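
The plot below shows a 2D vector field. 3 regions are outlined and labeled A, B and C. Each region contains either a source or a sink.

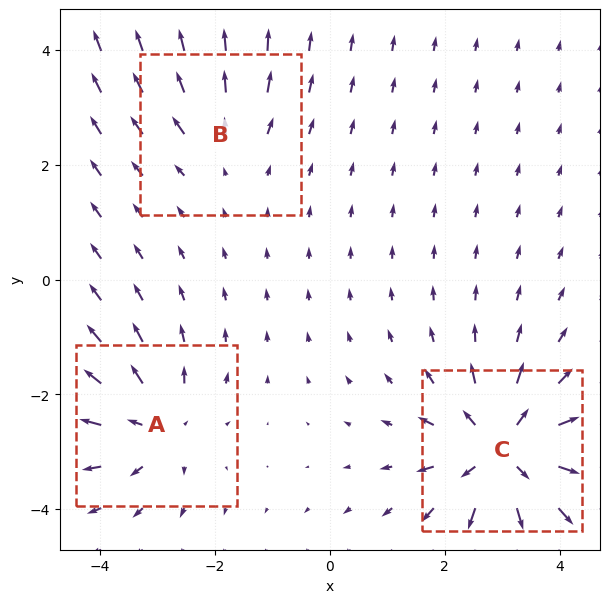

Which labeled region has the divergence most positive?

C

Divergence at each region's feature centre — A: about +4, B: about +2, C: about +6. Region C is most positive.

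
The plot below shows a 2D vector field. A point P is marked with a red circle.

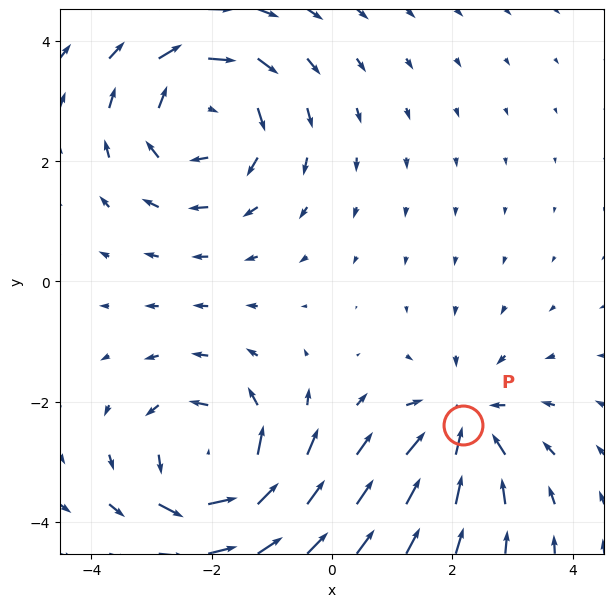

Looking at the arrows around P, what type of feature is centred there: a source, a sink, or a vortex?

sink

At P (2.2, -2.4) the arrows converge inward. Divergence about -4, curl ≈0 — negative divergence with near-zero curl is a sink.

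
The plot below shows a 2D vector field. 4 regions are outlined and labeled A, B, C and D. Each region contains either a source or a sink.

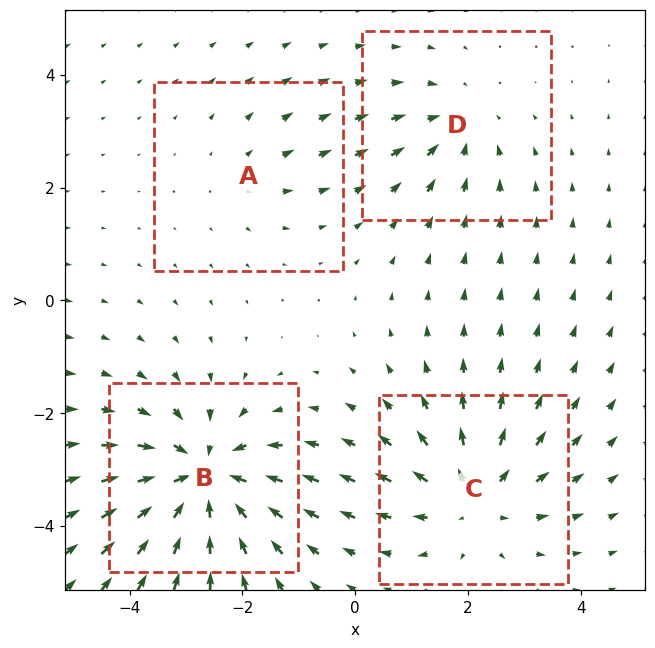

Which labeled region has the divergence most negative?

B

Divergence at each region's feature centre — A: about +2, B: about -7, C: about +5, D: about -3. Region B is most negative.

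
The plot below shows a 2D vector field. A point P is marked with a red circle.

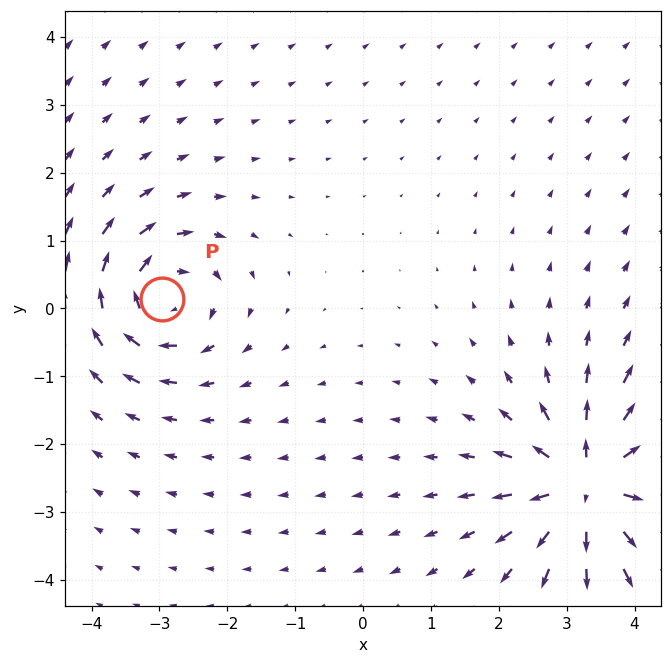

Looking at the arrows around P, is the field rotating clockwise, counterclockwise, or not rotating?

Near P at (-3.0, 0.1) the arrows circulate clockwise. The curl (z-component) there is about -4; negative curl means clockwise rotation.

clockwise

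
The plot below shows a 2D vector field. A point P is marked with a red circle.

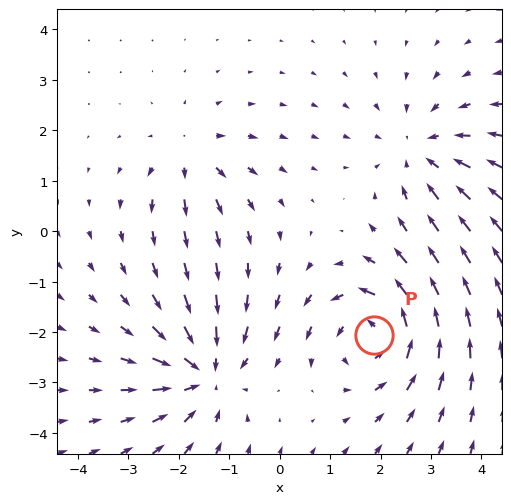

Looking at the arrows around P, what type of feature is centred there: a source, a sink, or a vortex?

At P (1.9, -2.1) the arrows circulate counterclockwise. Divergence ≈0, curl about +6 — near-zero divergence with nonzero curl is a vortex.

vortex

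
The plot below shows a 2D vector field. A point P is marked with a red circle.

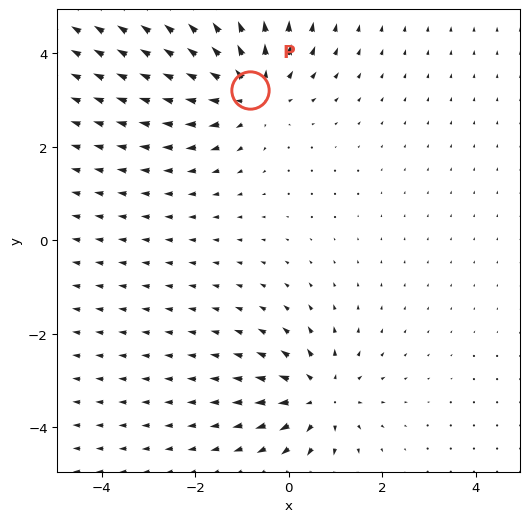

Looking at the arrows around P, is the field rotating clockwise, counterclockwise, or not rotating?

Near P at (-0.8, 3.2) the arrows show no circulation. The curl there is ≈0.

not rotating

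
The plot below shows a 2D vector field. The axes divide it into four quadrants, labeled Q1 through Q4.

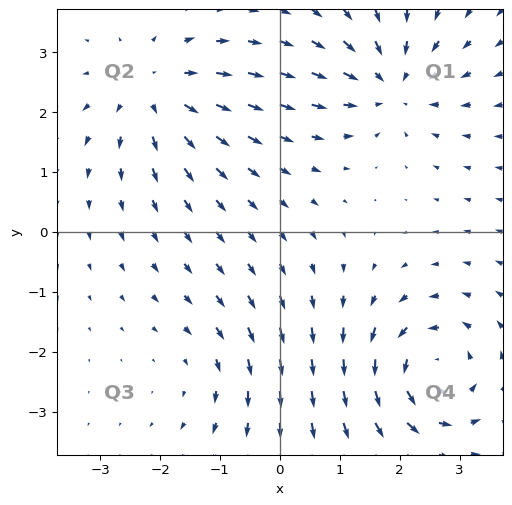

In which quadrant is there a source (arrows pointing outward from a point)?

The source sits at approximately (-2.1, 2.4), which lies in quadrant Q2. The divergence there is about +4, positive as expected for a source.

Q2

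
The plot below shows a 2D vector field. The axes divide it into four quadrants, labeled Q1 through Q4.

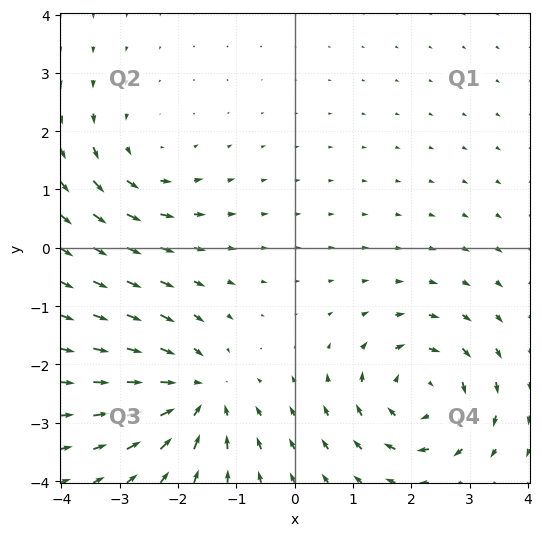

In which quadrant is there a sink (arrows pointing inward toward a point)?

Q3

The sink sits at approximately (-1.7, -2.5), which lies in quadrant Q3. The divergence there is about -4, negative as expected for a sink.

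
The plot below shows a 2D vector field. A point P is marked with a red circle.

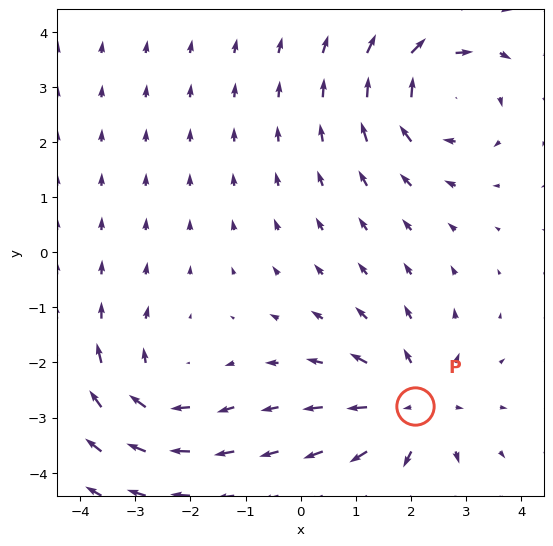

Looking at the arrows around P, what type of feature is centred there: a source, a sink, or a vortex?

source

At P (2.1, -2.8) the arrows spread outward. Divergence about +4, curl ≈0 — positive divergence with near-zero curl is a source.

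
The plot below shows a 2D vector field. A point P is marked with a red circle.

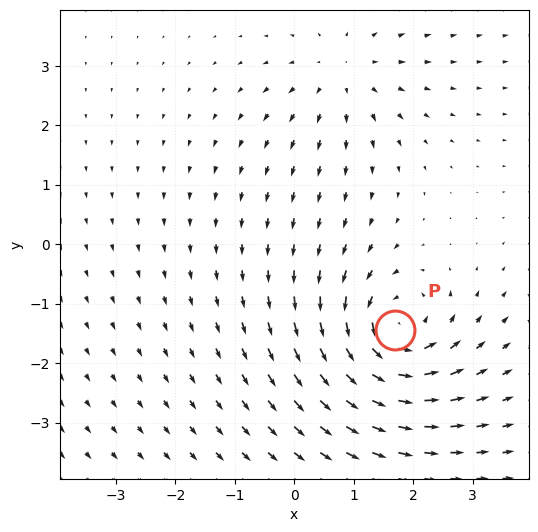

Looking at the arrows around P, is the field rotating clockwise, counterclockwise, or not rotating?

counterclockwise

Near P at (1.7, -1.4) the arrows circulate counterclockwise. The curl (z-component) there is about +6; positive curl means counterclockwise rotation.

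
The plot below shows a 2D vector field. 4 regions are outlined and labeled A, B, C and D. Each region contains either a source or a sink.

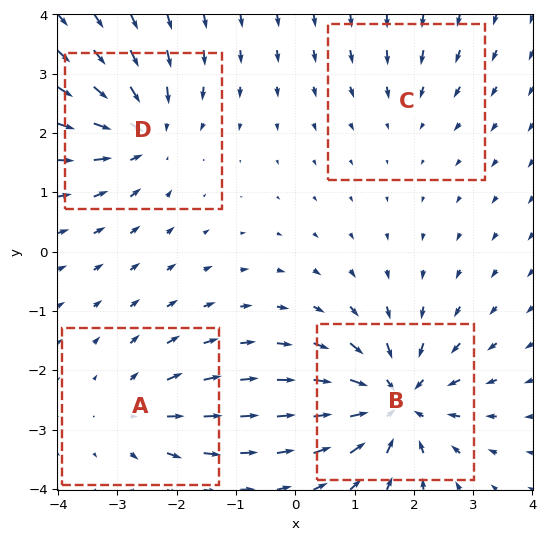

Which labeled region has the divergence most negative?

B

Divergence at each region's feature centre — A: about +4, B: about -7, C: about -2, D: about -5. Region B is most negative.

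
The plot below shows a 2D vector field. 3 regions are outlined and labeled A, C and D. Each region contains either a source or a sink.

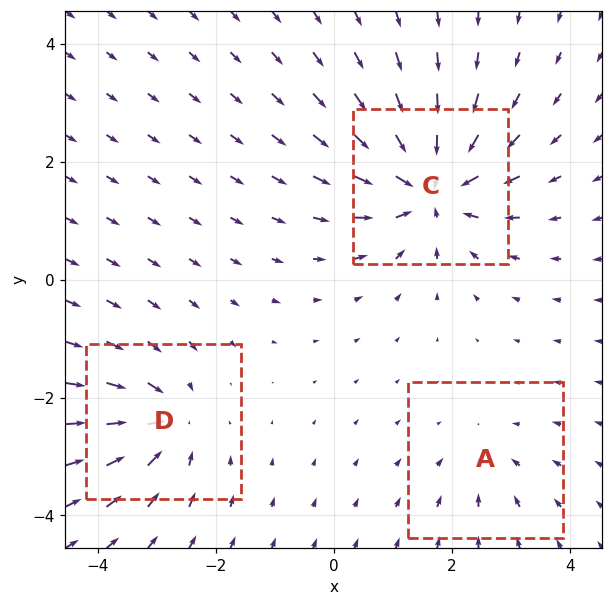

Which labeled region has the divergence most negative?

C

Divergence at each region's feature centre — A: about -2, C: about -6, D: about -4. Region C is most negative.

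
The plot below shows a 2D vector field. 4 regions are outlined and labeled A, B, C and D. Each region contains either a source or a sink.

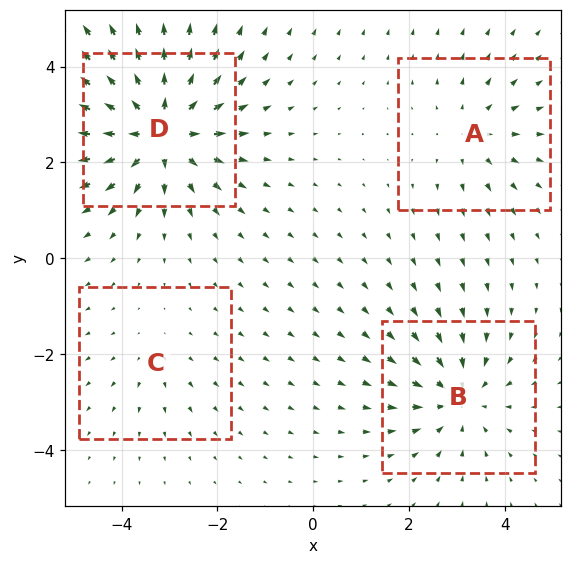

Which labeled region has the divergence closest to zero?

C

Divergence at each region's feature centre — A: about +3, B: about -5, C: about +2, D: about +7. Region C is closest to zero.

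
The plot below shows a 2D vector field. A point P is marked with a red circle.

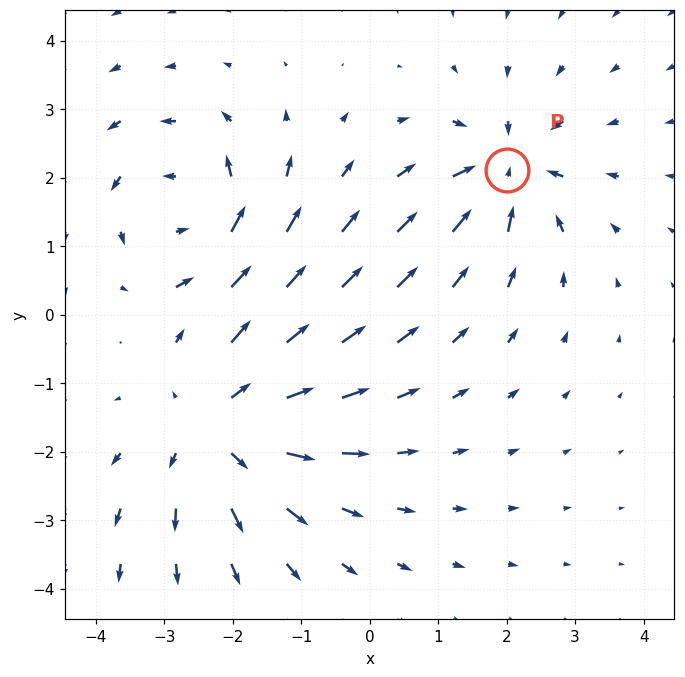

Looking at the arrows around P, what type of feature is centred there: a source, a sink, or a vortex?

At P (2.0, 2.1) the arrows converge inward. Divergence about -5, curl ≈0 — negative divergence with near-zero curl is a sink.

sink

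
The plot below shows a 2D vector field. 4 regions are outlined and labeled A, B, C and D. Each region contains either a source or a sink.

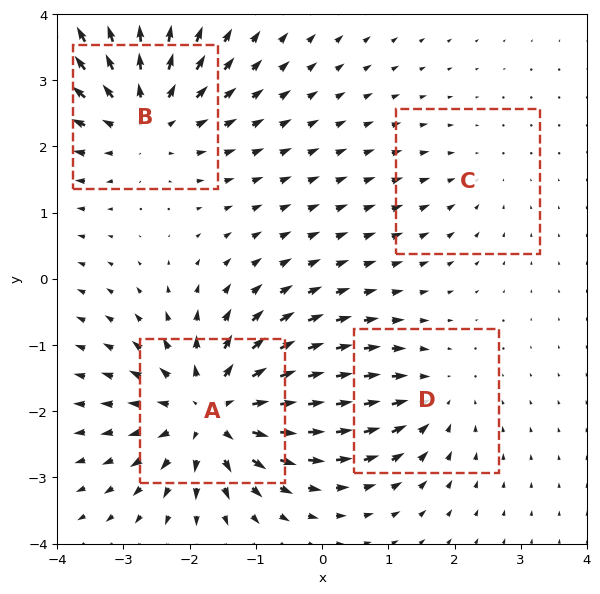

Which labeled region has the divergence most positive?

Divergence at each region's feature centre — A: about +8, B: about +6, C: about -2, D: about -4. Region A is most positive.

A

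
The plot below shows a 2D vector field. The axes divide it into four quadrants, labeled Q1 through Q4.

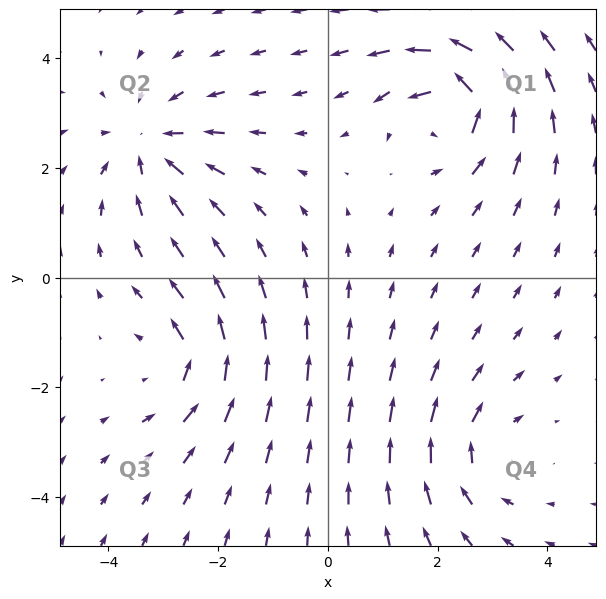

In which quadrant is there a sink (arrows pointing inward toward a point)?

The sink sits at approximately (-3.3, 2.4), which lies in quadrant Q2. The divergence there is about -4, negative as expected for a sink.

Q2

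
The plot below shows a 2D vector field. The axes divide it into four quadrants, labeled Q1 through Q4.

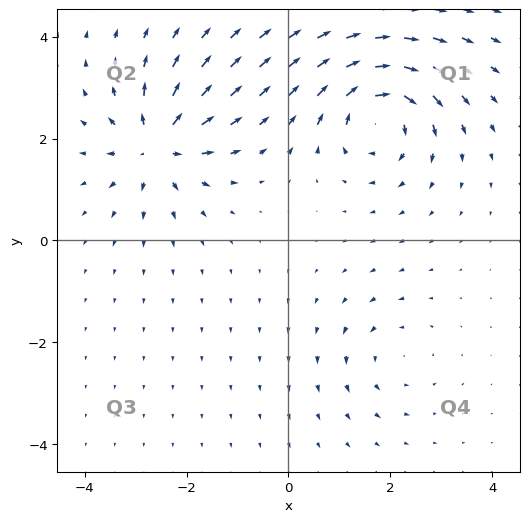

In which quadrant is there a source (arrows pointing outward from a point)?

Q2

The source sits at approximately (-2.6, 1.9), which lies in quadrant Q2. The divergence there is about +6, positive as expected for a source.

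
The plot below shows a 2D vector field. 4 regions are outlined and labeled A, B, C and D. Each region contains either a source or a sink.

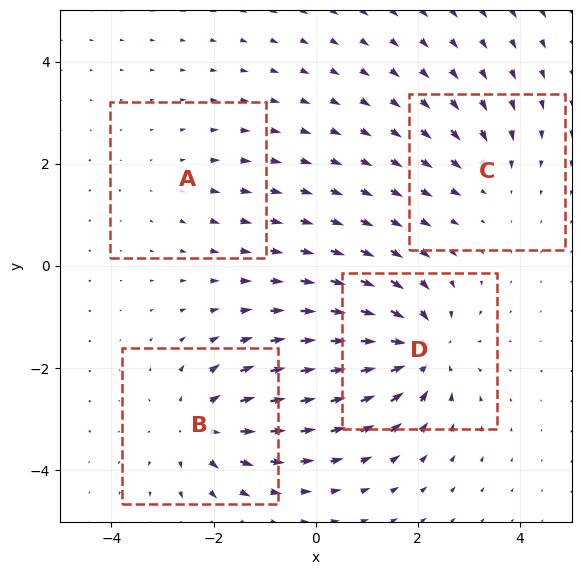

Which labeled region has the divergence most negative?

D

Divergence at each region's feature centre — A: about +2, B: about +5, C: about -3, D: about -7. Region D is most negative.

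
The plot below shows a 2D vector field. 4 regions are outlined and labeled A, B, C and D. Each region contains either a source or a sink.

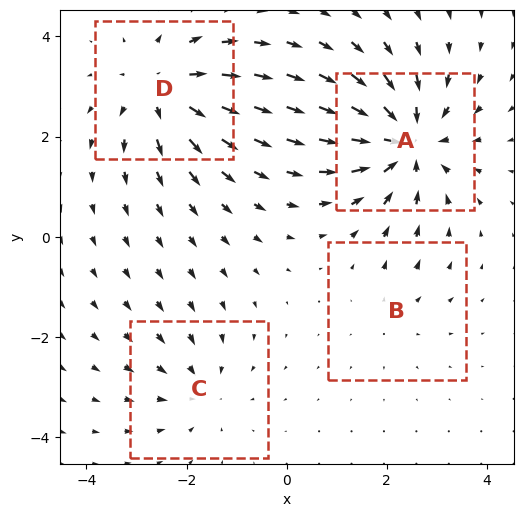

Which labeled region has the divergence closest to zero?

B

Divergence at each region's feature centre — A: about -7, B: about +2, C: about -3, D: about +5. Region B is closest to zero.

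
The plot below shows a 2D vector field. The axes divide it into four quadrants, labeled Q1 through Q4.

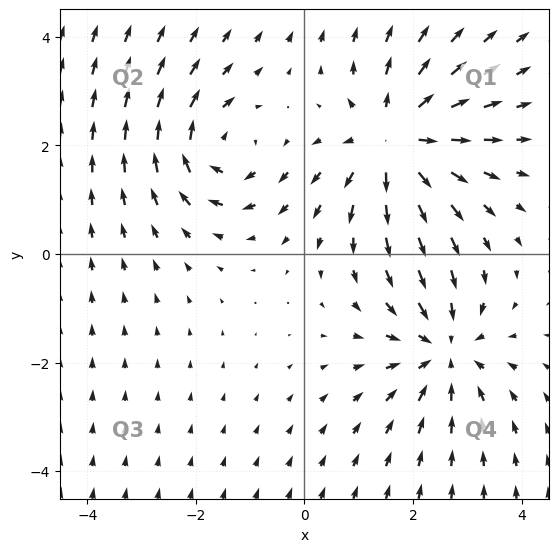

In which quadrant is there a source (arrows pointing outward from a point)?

Q1

The source sits at approximately (1.7, 2.1), which lies in quadrant Q1. The divergence there is about +4, positive as expected for a source.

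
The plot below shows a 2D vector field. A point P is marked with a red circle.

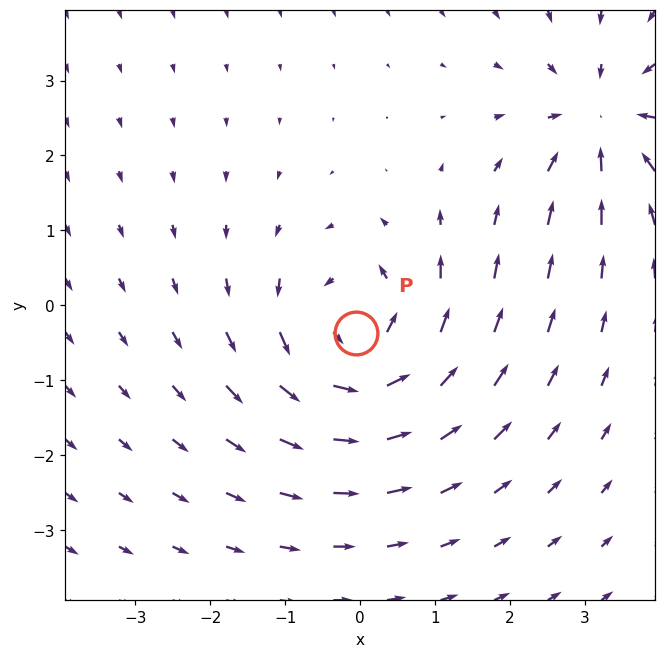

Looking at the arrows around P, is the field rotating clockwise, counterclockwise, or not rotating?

counterclockwise

Near P at (-0.0, -0.4) the arrows circulate counterclockwise. The curl (z-component) there is about +4; positive curl means counterclockwise rotation.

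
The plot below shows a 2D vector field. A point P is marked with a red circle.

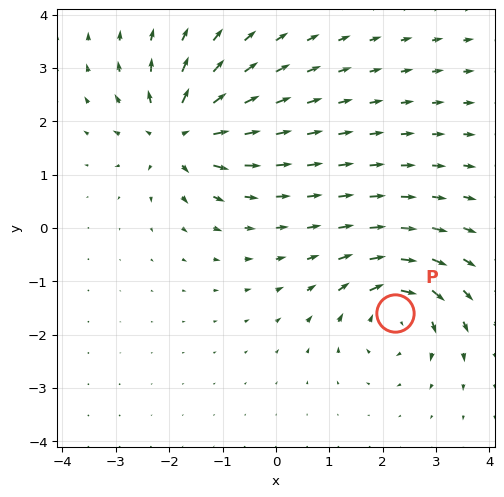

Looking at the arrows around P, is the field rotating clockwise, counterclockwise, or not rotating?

clockwise

Near P at (2.2, -1.6) the arrows circulate clockwise. The curl (z-component) there is about -4; negative curl means clockwise rotation.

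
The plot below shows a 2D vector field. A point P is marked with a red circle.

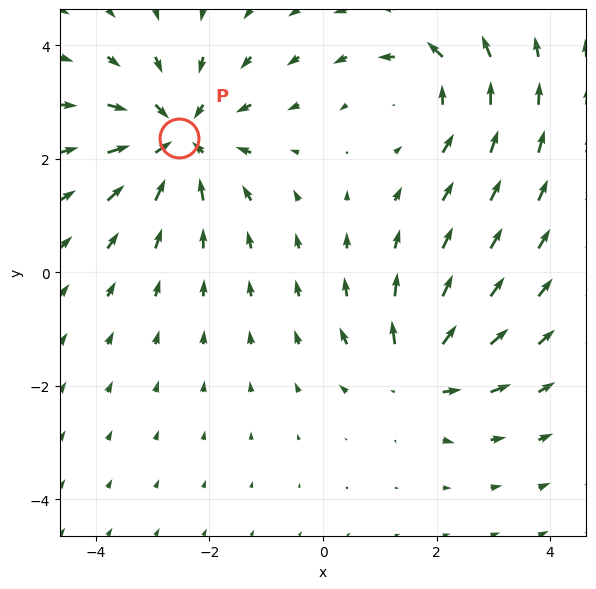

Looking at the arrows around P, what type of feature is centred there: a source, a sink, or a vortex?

sink

At P (-2.5, 2.4) the arrows converge inward. Divergence about -4, curl ≈0 — negative divergence with near-zero curl is a sink.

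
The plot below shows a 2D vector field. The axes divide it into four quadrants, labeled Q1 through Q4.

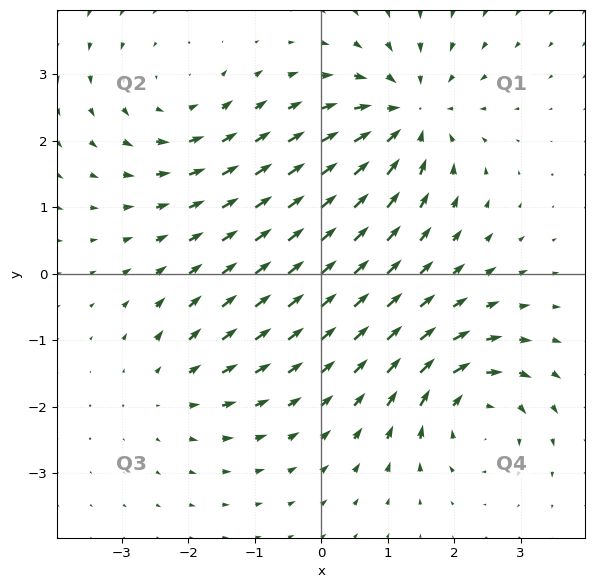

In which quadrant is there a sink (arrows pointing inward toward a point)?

The sink sits at approximately (1.3, 2.4), which lies in quadrant Q1. The divergence there is about -6, negative as expected for a sink.

Q1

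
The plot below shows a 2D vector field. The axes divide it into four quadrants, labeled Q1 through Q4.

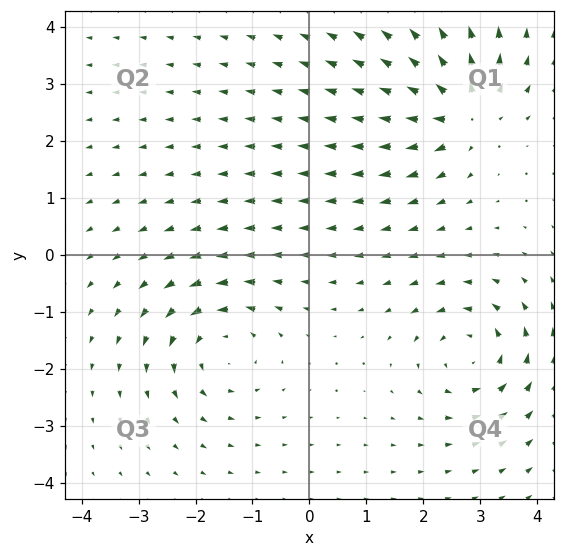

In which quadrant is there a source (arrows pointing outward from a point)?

The source sits at approximately (2.7, 2.5), which lies in quadrant Q1. The divergence there is about +7, positive as expected for a source.

Q1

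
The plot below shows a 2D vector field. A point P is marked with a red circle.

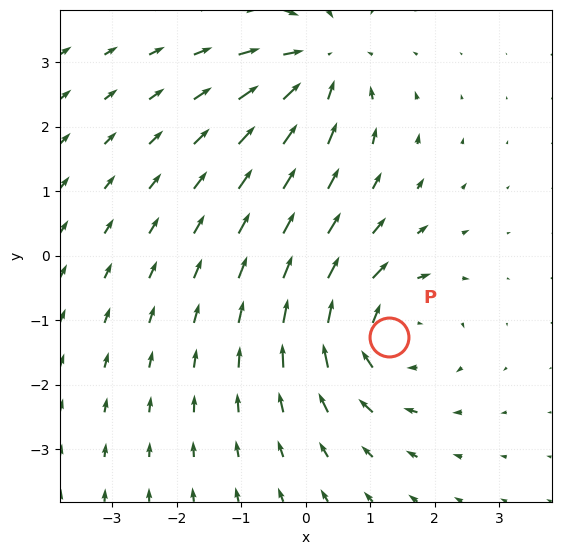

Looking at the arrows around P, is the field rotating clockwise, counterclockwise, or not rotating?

clockwise

Near P at (1.3, -1.3) the arrows circulate clockwise. The curl (z-component) there is about -5; negative curl means clockwise rotation.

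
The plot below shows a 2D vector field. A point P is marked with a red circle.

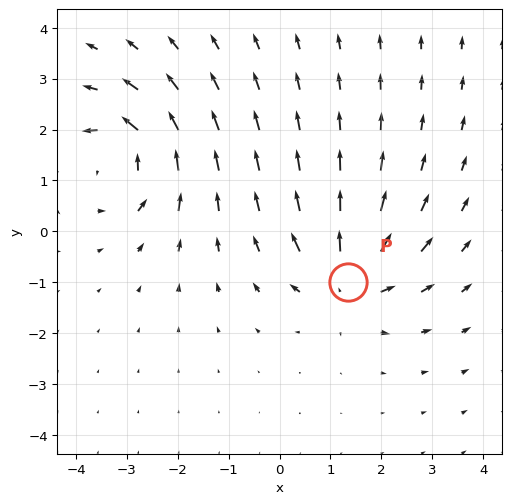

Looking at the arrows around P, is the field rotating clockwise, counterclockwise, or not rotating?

Near P at (1.3, -1.0) the arrows show no circulation. The curl there is ≈0.

not rotating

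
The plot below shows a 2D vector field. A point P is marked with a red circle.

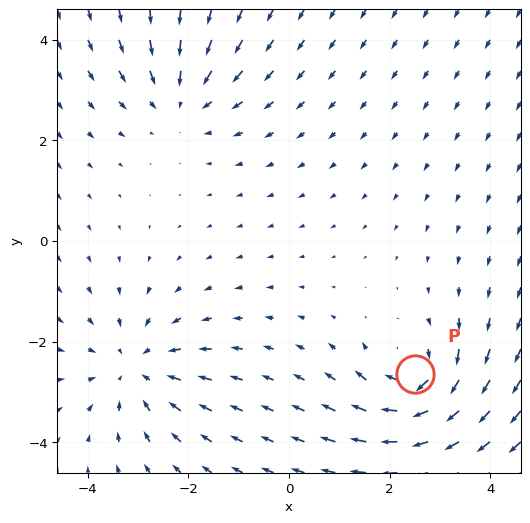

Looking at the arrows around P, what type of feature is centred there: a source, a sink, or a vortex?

At P (2.5, -2.6) the arrows circulate clockwise. Divergence ≈0, curl about -5 — near-zero divergence with nonzero curl is a vortex.

vortex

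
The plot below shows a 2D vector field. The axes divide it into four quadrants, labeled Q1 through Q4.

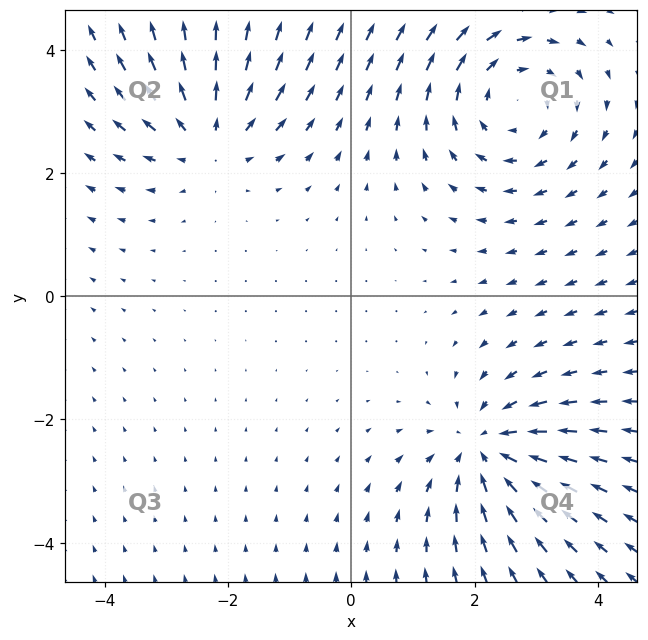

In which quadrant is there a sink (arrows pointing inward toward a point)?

The sink sits at approximately (2.2, -2.5), which lies in quadrant Q4. The divergence there is about -5, negative as expected for a sink.

Q4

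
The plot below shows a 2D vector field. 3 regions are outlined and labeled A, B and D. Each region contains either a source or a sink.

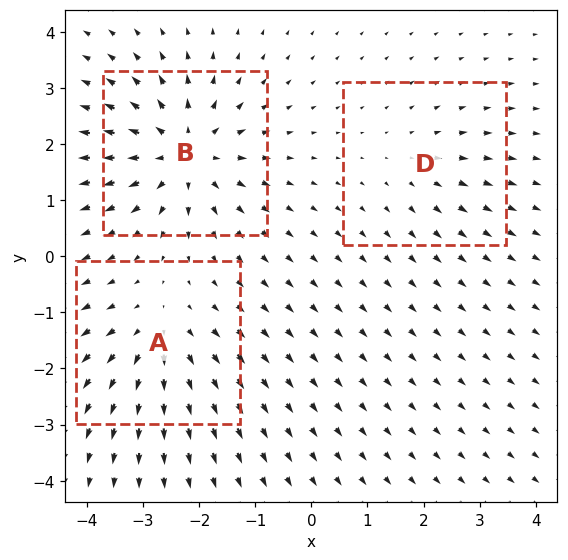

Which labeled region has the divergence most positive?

B

Divergence at each region's feature centre — A: about +3, B: about +5, D: about +2. Region B is most positive.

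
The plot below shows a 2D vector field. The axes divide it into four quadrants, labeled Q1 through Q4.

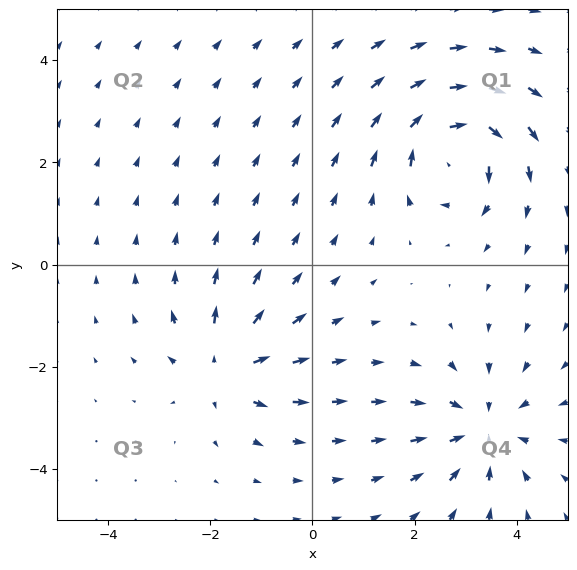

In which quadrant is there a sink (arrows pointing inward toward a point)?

The sink sits at approximately (3.3, -3.2), which lies in quadrant Q4. The divergence there is about -4, negative as expected for a sink.

Q4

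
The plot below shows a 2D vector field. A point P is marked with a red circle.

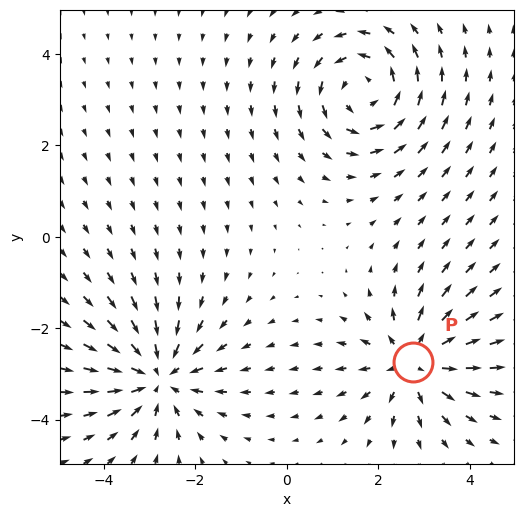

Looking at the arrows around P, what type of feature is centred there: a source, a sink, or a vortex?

source

At P (2.8, -2.7) the arrows spread outward. Divergence about +4, curl ≈0 — positive divergence with near-zero curl is a source.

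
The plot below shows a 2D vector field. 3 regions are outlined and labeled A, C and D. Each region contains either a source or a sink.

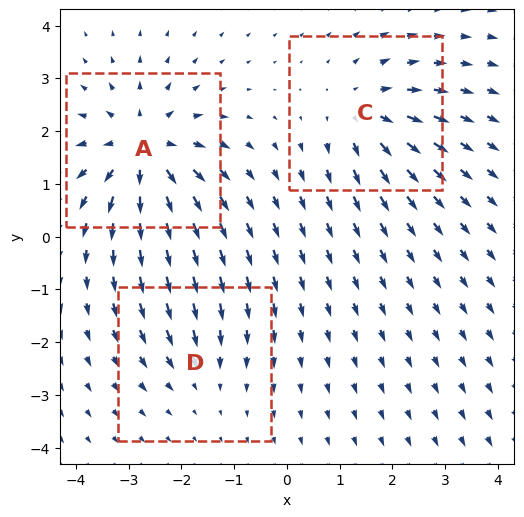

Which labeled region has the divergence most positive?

Divergence at each region's feature centre — A: about +5, C: about +4, D: about -2. Region A is most positive.

A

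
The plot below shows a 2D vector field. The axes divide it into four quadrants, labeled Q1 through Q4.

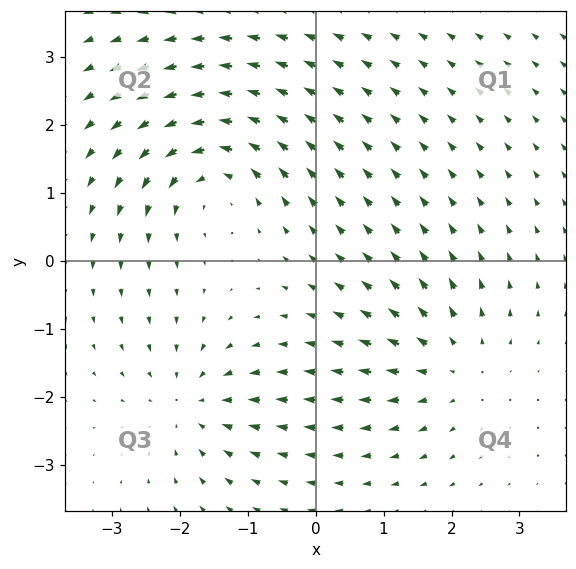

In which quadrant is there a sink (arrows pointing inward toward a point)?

Q3

The sink sits at approximately (-1.8, -2.1), which lies in quadrant Q3. The divergence there is about -4, negative as expected for a sink.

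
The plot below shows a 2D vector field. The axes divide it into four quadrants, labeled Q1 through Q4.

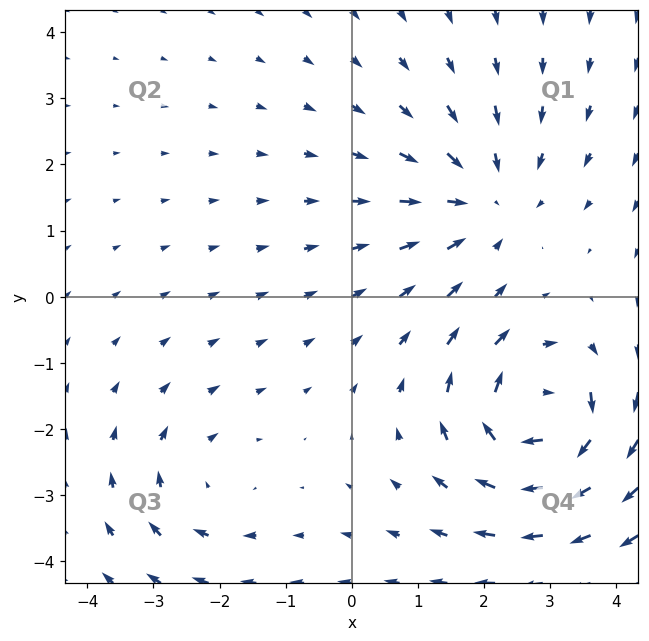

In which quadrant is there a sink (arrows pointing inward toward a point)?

The sink sits at approximately (2.0, 1.5), which lies in quadrant Q1. The divergence there is about -3, negative as expected for a sink.

Q1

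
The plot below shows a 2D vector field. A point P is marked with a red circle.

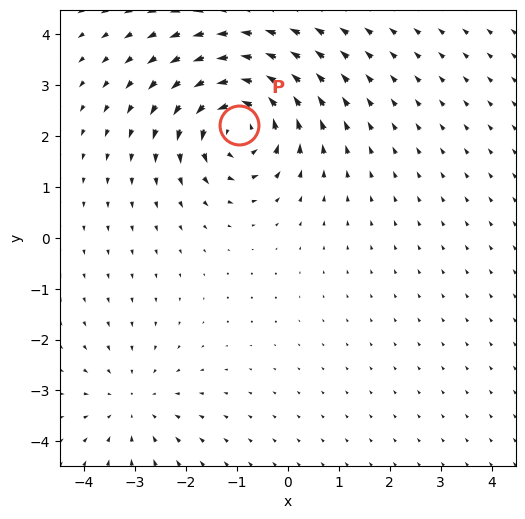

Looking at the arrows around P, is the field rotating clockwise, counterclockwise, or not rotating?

Near P at (-1.0, 2.2) the arrows circulate counterclockwise. The curl (z-component) there is about +5; positive curl means counterclockwise rotation.

counterclockwise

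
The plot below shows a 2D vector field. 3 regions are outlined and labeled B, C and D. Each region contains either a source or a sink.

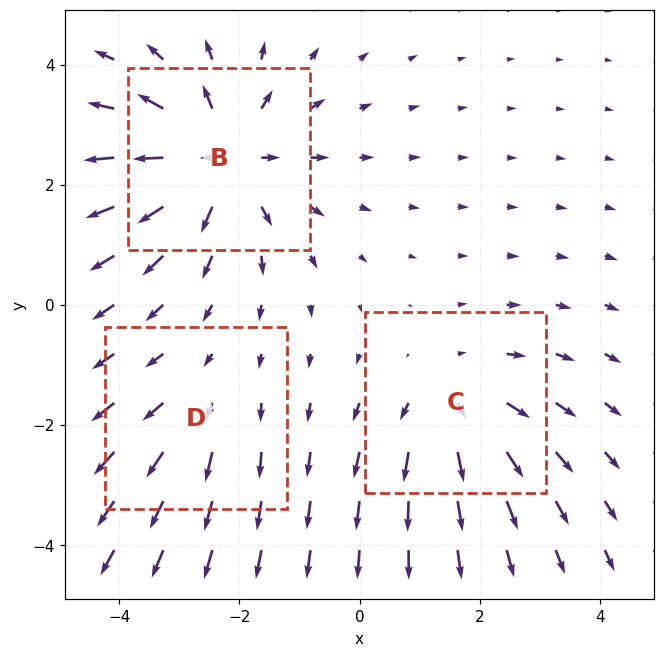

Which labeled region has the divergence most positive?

Divergence at each region's feature centre — B: about +5, C: about +3, D: about +2. Region B is most positive.

B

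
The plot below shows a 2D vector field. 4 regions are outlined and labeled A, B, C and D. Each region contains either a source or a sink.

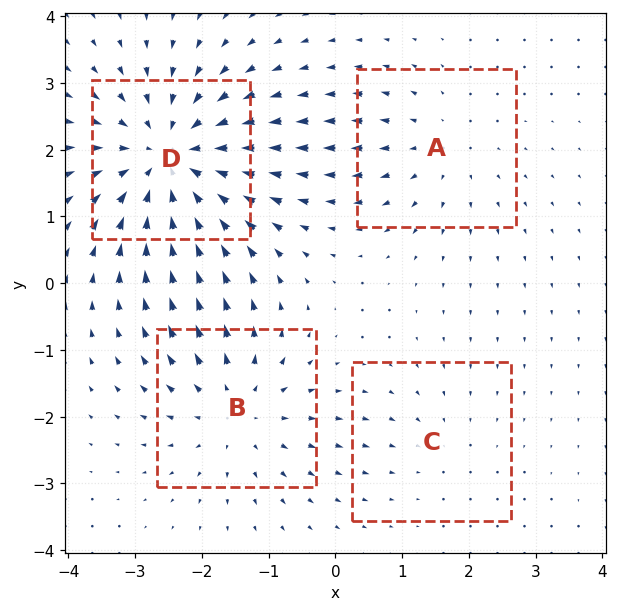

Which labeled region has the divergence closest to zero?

C

Divergence at each region's feature centre — A: about +3, B: about +4, C: about -2, D: about -6. Region C is closest to zero.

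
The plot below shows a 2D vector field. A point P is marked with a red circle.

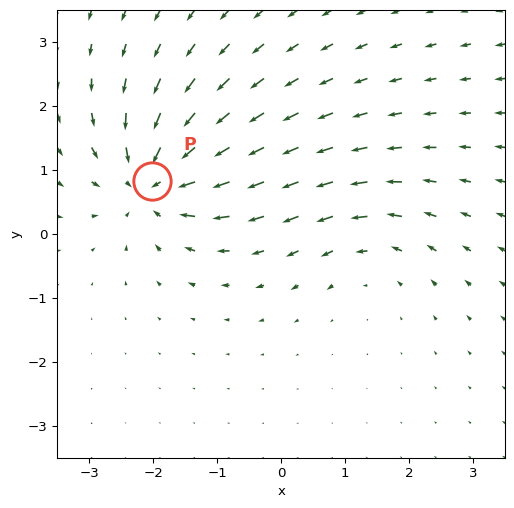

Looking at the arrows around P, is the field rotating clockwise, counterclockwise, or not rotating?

not rotating

Near P at (-2.0, 0.8) the arrows show no circulation. The curl there is ≈0.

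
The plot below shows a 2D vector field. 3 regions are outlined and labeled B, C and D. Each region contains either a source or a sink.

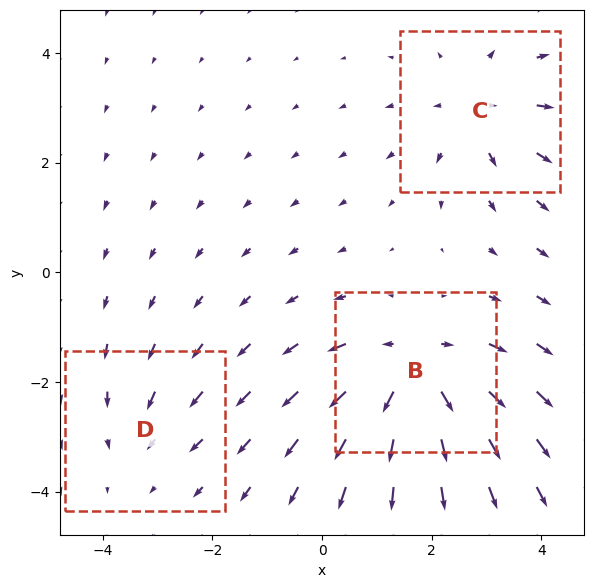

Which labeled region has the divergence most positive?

B

Divergence at each region's feature centre — B: about +5, C: about +3, D: about -2. Region B is most positive.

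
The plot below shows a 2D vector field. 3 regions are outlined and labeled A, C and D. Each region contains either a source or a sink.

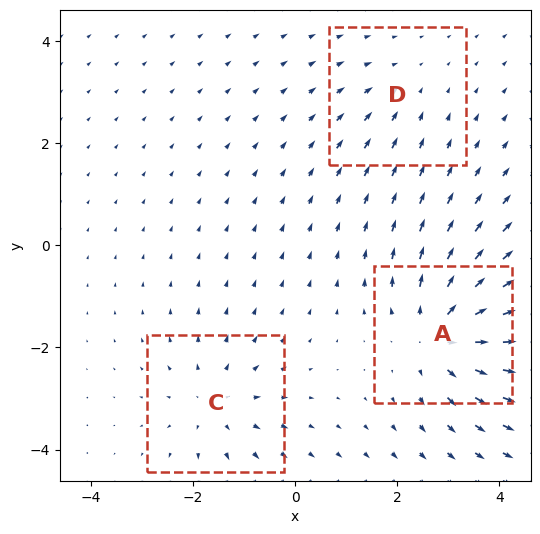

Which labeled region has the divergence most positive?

A

Divergence at each region's feature centre — A: about +5, C: about +3, D: about -2. Region A is most positive.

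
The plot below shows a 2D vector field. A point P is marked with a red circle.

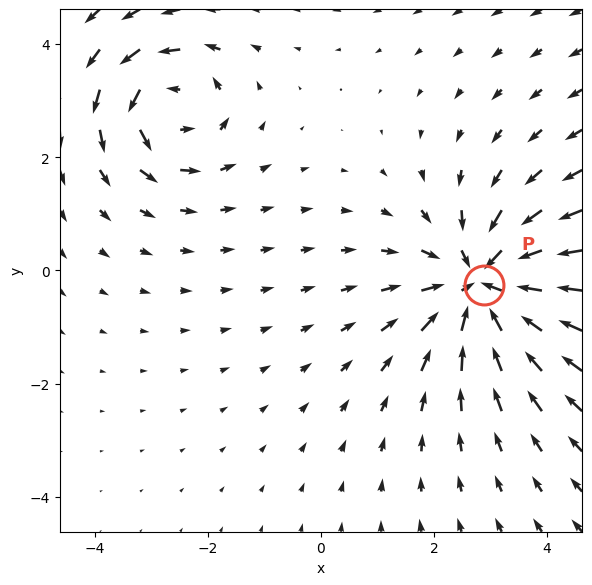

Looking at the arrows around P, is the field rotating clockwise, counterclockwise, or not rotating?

Near P at (2.9, -0.3) the arrows show no circulation. The curl there is ≈0.

not rotating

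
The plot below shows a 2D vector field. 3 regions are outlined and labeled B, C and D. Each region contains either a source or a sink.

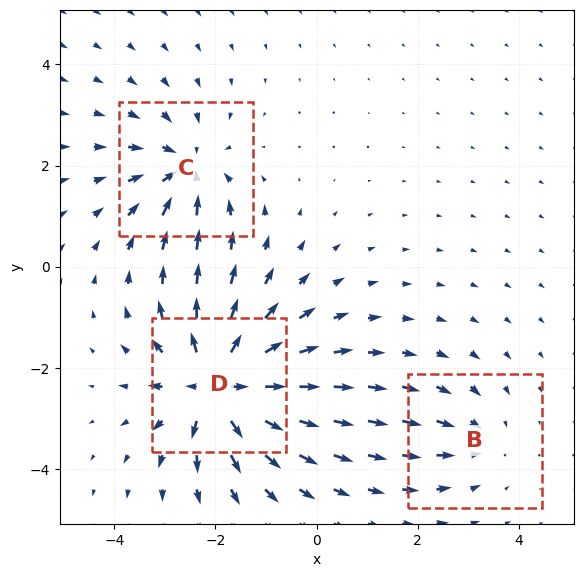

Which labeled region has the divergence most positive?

D

Divergence at each region's feature centre — B: about -2, C: about -4, D: about +6. Region D is most positive.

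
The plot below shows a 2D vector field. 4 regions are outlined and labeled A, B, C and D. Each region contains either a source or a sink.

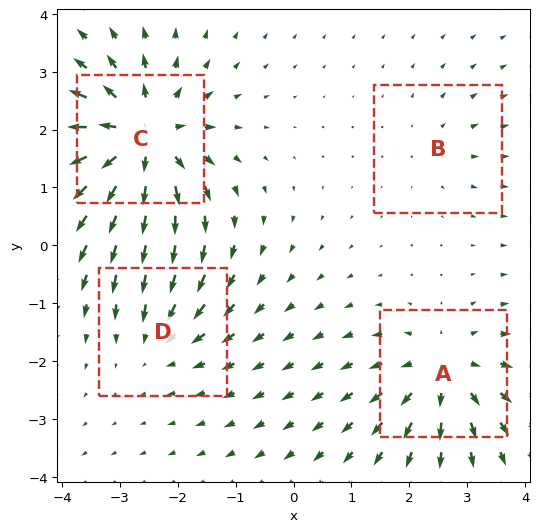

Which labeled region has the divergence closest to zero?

B

Divergence at each region's feature centre — A: about +5, B: about +2, C: about +8, D: about -4. Region B is closest to zero.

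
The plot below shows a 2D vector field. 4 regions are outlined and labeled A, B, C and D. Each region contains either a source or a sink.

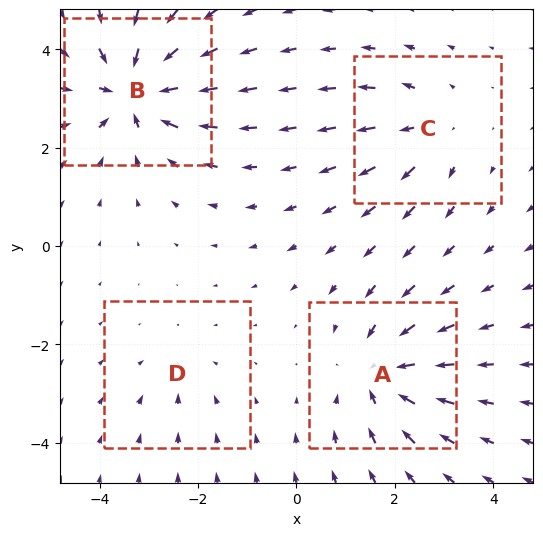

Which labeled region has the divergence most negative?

B

Divergence at each region's feature centre — A: about -5, B: about -6, C: about +3, D: about -2. Region B is most negative.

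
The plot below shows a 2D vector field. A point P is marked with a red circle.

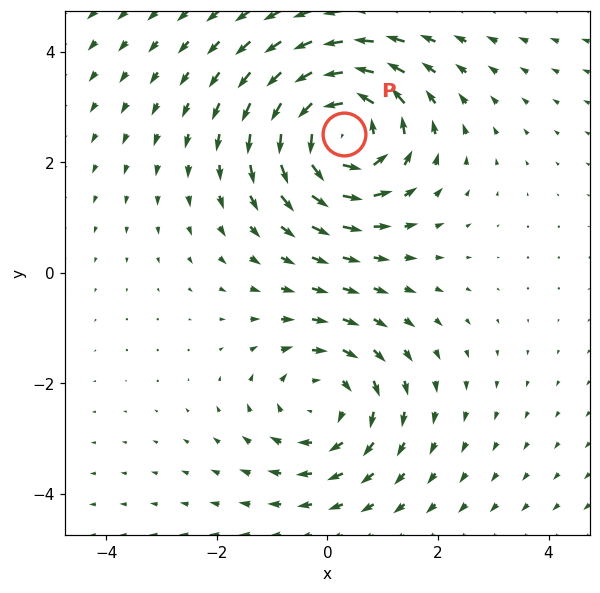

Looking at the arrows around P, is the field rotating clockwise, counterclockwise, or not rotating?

counterclockwise

Near P at (0.3, 2.5) the arrows circulate counterclockwise. The curl (z-component) there is about +5; positive curl means counterclockwise rotation.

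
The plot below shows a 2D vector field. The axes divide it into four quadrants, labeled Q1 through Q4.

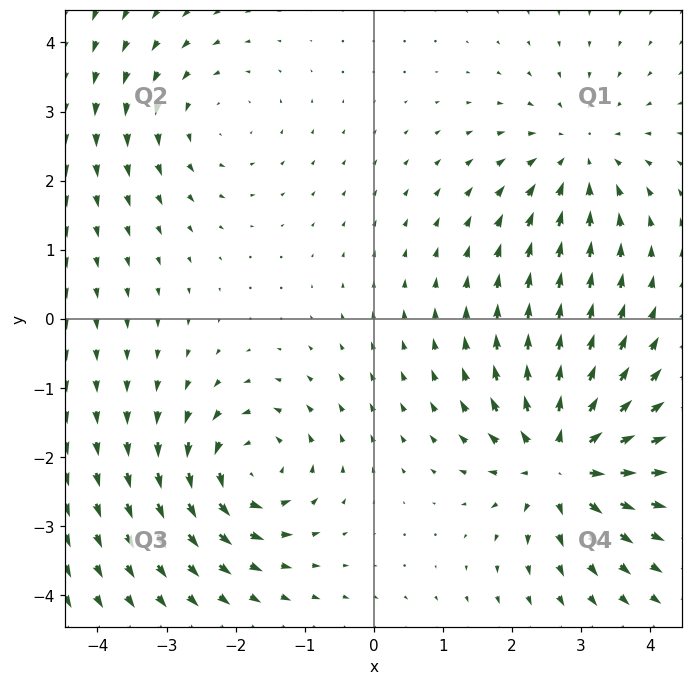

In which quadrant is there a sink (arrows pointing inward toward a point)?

Q1

The sink sits at approximately (3.0, 2.4), which lies in quadrant Q1. The divergence there is about -3, negative as expected for a sink.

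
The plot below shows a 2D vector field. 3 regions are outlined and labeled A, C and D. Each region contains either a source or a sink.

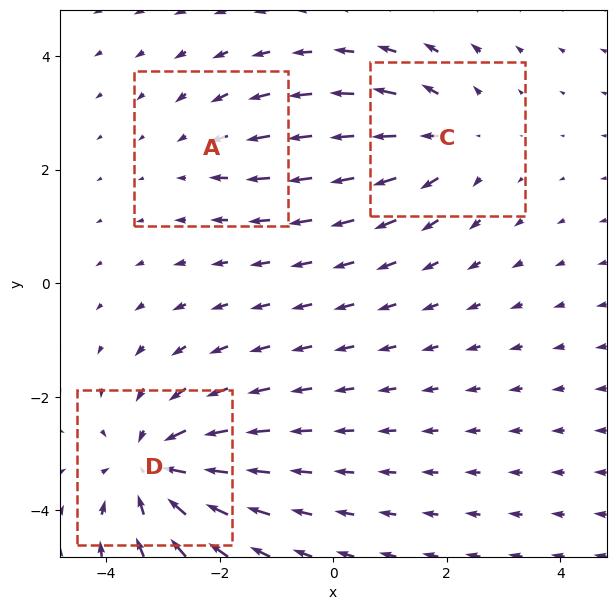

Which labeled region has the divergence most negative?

Divergence at each region's feature centre — A: about -2, C: about +3, D: about -4. Region D is most negative.

D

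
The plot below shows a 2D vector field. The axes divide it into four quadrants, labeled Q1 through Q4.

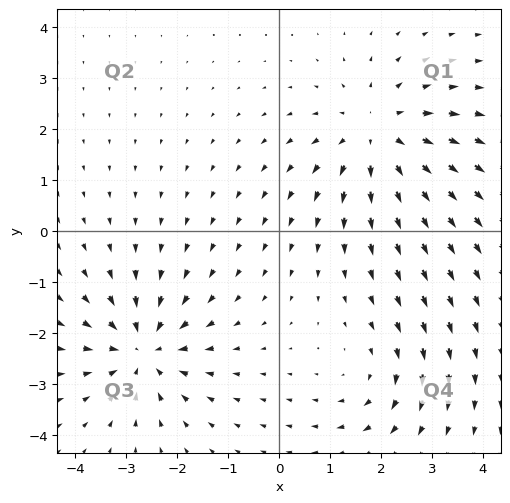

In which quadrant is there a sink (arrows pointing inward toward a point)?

The sink sits at approximately (-2.7, -2.3), which lies in quadrant Q3. The divergence there is about -4, negative as expected for a sink.

Q3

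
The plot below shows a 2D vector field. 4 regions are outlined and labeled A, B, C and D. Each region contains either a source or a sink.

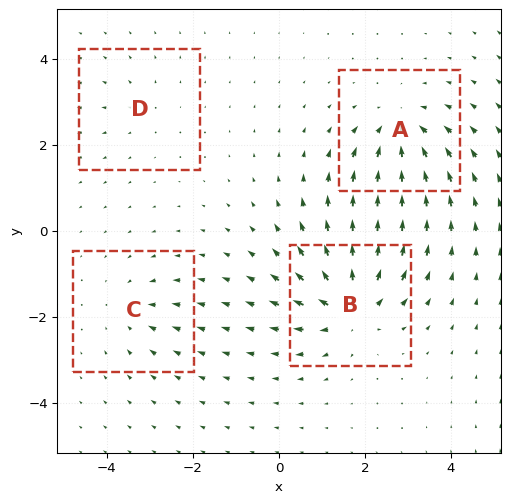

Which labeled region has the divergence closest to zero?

D

Divergence at each region's feature centre — A: about -6, B: about +7, C: about -3, D: about +2. Region D is closest to zero.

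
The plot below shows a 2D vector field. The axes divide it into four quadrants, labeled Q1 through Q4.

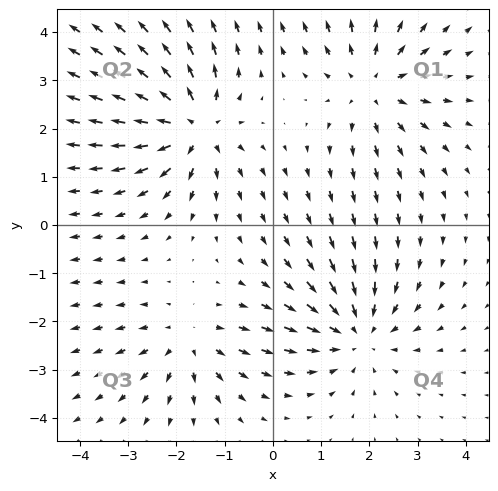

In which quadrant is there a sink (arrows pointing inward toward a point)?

The sink sits at approximately (1.8, -2.2), which lies in quadrant Q4. The divergence there is about -4, negative as expected for a sink.

Q4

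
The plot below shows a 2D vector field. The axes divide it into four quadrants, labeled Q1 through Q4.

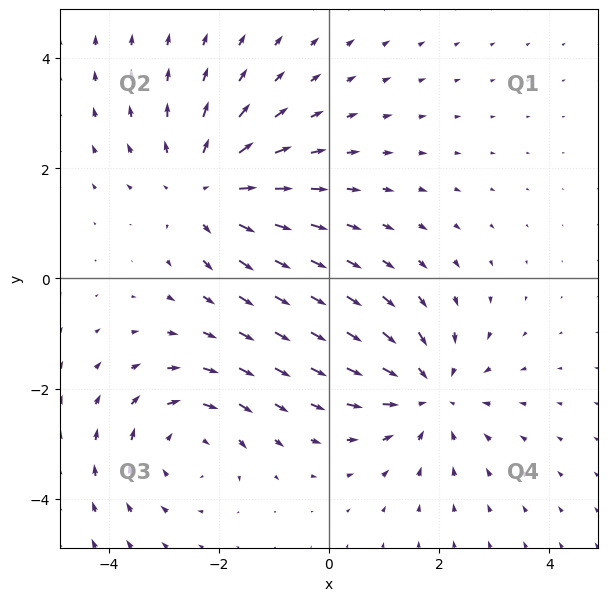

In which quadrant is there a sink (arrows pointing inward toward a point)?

Q4

The sink sits at approximately (1.8, -2.1), which lies in quadrant Q4. The divergence there is about -3, negative as expected for a sink.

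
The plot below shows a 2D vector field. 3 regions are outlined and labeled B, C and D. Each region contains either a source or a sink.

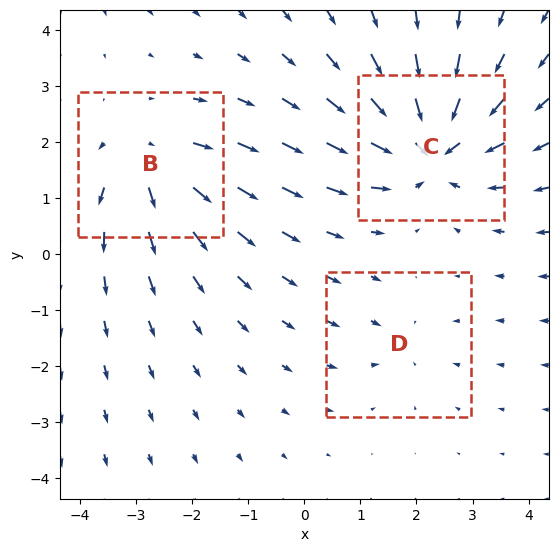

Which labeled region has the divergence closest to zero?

Divergence at each region's feature centre — B: about +3, C: about -5, D: about -2. Region D is closest to zero.

D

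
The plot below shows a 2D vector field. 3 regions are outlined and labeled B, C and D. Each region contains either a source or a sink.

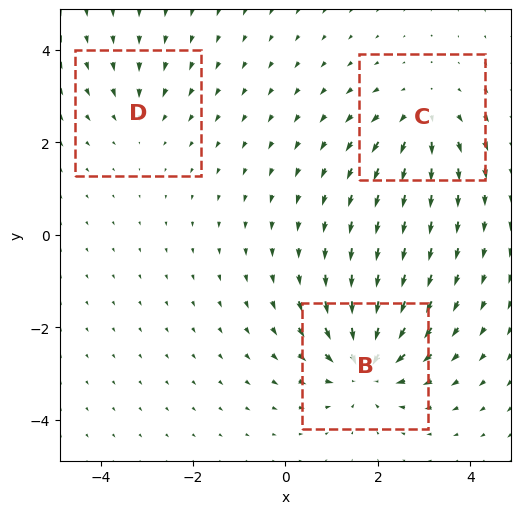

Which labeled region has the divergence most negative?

B

Divergence at each region's feature centre — B: about -5, C: about +3, D: about -2. Region B is most negative.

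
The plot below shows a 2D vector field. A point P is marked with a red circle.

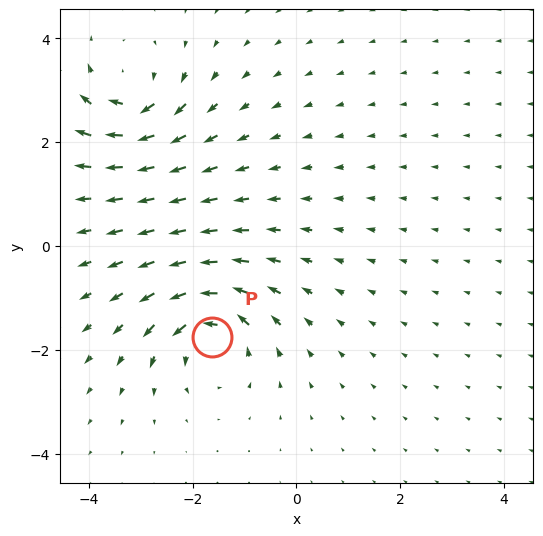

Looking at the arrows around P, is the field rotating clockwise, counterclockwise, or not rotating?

Near P at (-1.6, -1.8) the arrows circulate counterclockwise. The curl (z-component) there is about +4; positive curl means counterclockwise rotation.

counterclockwise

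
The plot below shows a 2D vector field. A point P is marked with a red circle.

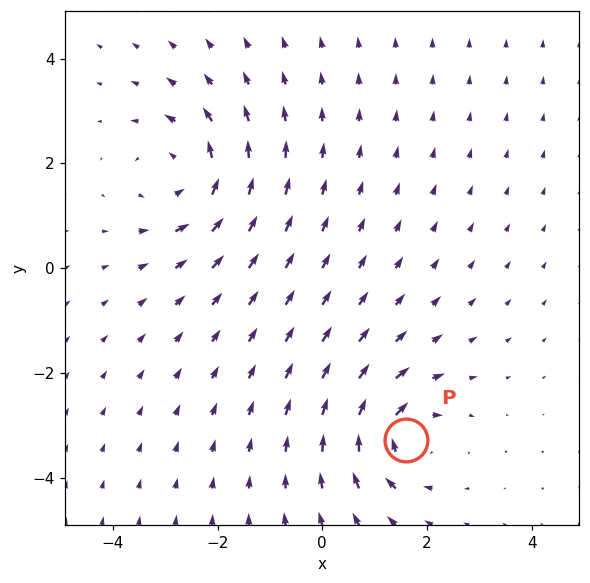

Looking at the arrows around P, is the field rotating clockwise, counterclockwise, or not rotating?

Near P at (1.6, -3.3) the arrows circulate clockwise. The curl (z-component) there is about -6; negative curl means clockwise rotation.

clockwise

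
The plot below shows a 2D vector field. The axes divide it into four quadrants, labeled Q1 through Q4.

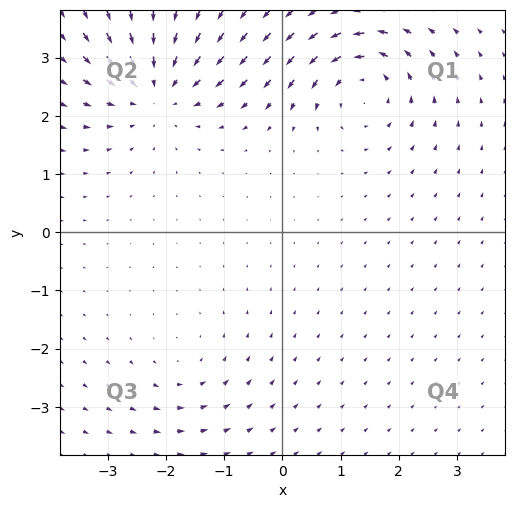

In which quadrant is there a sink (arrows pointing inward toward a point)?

Q2

The sink sits at approximately (-2.1, 2.5), which lies in quadrant Q2. The divergence there is about -5, negative as expected for a sink.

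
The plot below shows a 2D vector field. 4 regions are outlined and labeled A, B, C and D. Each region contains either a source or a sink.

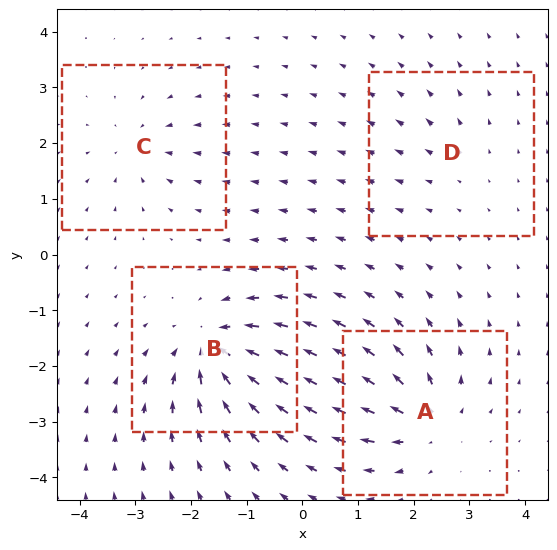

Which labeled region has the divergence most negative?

Divergence at each region's feature centre — A: about +7, B: about -8, C: about -4, D: about +2. Region B is most negative.

B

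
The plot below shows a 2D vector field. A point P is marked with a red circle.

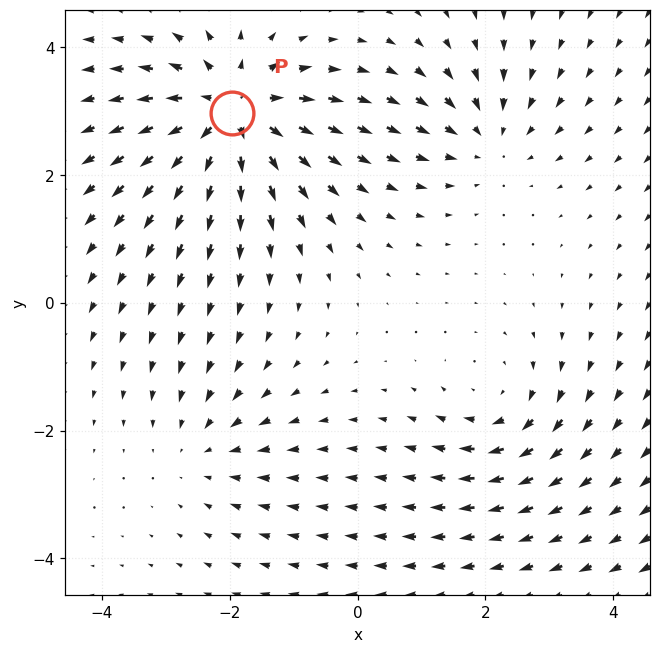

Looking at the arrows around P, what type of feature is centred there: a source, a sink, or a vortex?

At P (-2.0, 3.0) the arrows spread outward. Divergence about +6, curl ≈0 — positive divergence with near-zero curl is a source.

source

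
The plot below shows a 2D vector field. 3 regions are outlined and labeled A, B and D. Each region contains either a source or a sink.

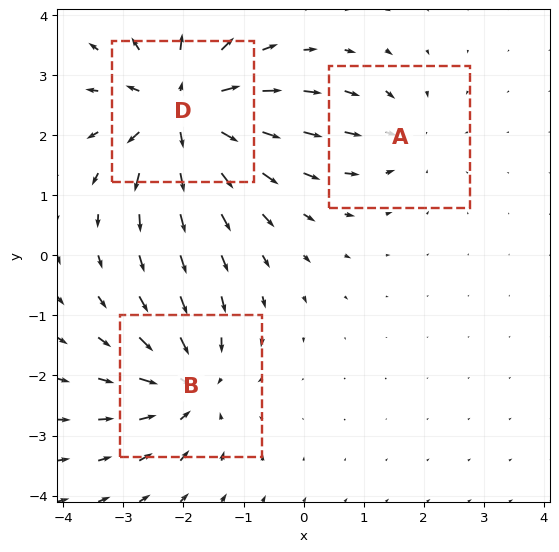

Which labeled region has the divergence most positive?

D

Divergence at each region's feature centre — A: about -2, B: about -4, D: about +5. Region D is most positive.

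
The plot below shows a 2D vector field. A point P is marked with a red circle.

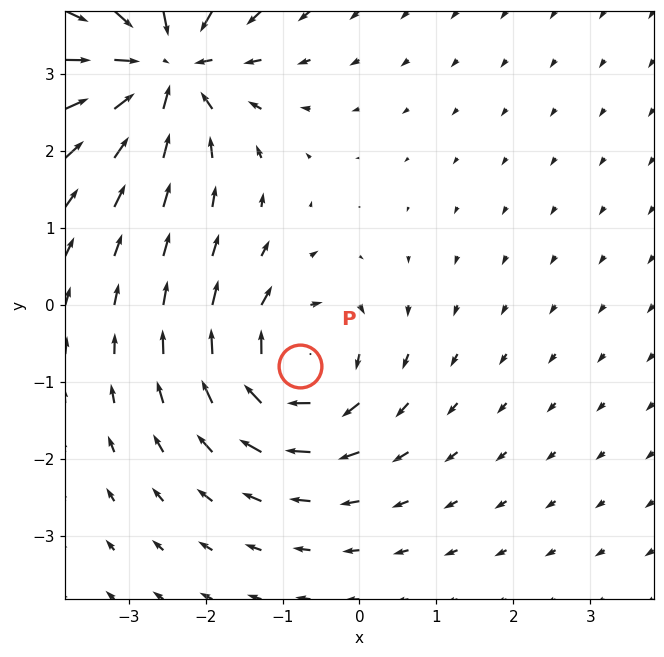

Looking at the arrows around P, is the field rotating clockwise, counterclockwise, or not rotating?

Near P at (-0.8, -0.8) the arrows circulate clockwise. The curl (z-component) there is about -5; negative curl means clockwise rotation.

clockwise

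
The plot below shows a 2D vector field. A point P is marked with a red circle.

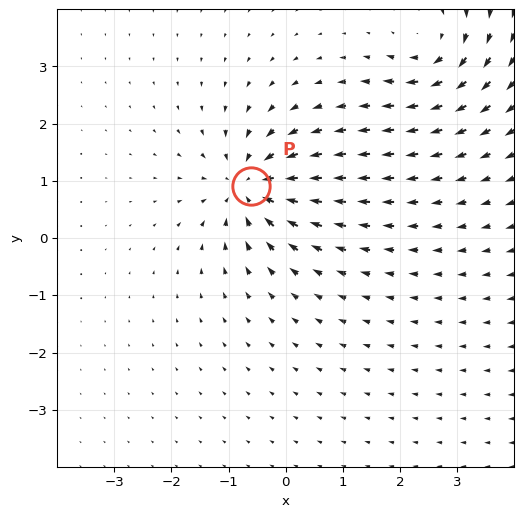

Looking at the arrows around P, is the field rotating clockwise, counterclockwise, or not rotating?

Near P at (-0.6, 0.9) the arrows show no circulation. The curl there is ≈0.

not rotating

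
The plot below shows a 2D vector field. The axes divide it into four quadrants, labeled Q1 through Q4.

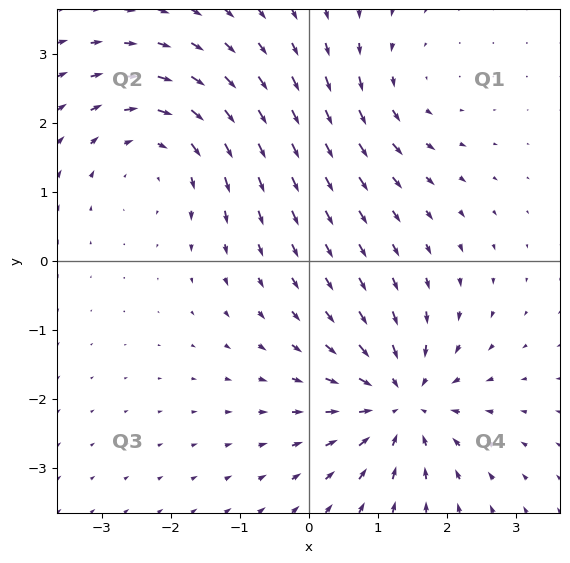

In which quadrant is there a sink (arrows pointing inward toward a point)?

The sink sits at approximately (1.3, -2.1), which lies in quadrant Q4. The divergence there is about -6, negative as expected for a sink.

Q4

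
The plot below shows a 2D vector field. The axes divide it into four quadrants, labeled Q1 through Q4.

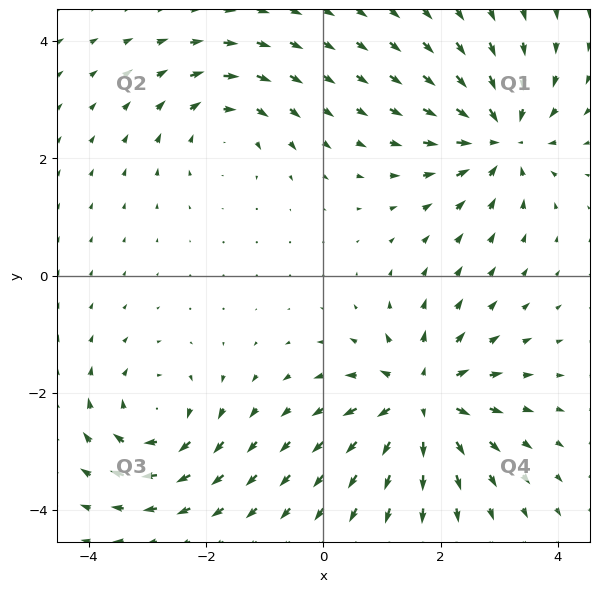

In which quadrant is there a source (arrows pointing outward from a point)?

Q4

The source sits at approximately (1.7, -2.1), which lies in quadrant Q4. The divergence there is about +6, positive as expected for a source.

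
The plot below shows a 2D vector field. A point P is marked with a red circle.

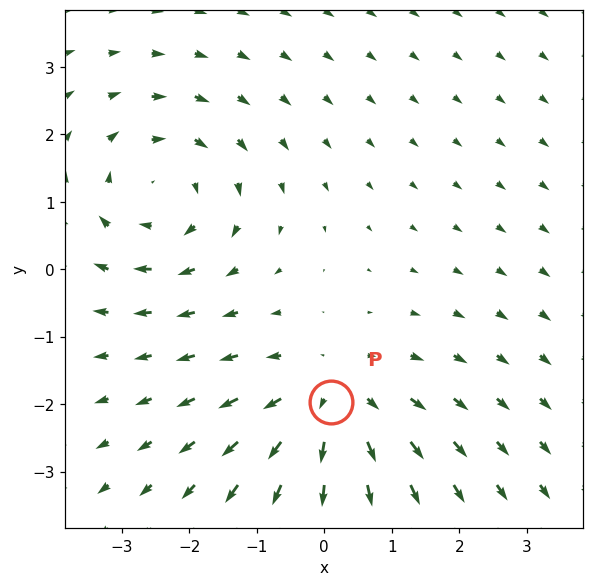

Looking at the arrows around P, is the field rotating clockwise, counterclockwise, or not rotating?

Near P at (0.1, -2.0) the arrows show no circulation. The curl there is ≈0.

not rotating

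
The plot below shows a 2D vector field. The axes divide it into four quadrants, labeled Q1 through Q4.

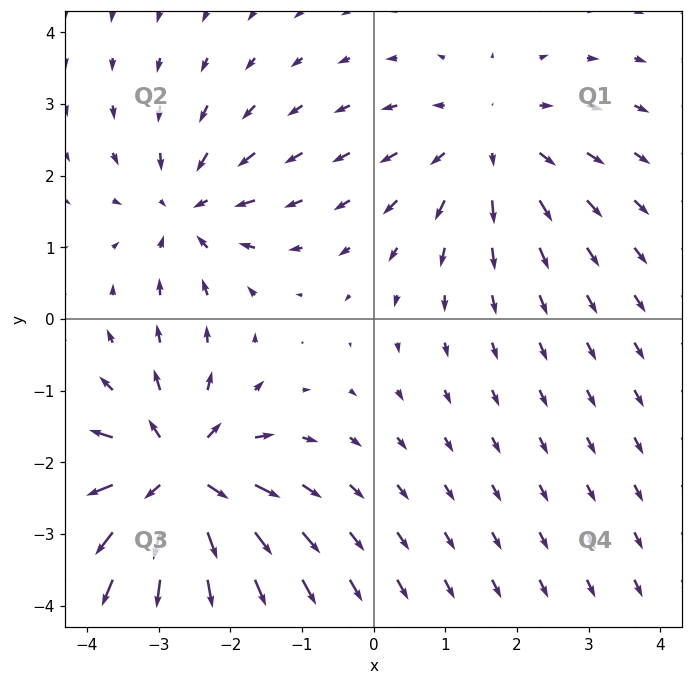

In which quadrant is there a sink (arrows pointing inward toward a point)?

The sink sits at approximately (-2.6, 1.5), which lies in quadrant Q2. The divergence there is about -4, negative as expected for a sink.

Q2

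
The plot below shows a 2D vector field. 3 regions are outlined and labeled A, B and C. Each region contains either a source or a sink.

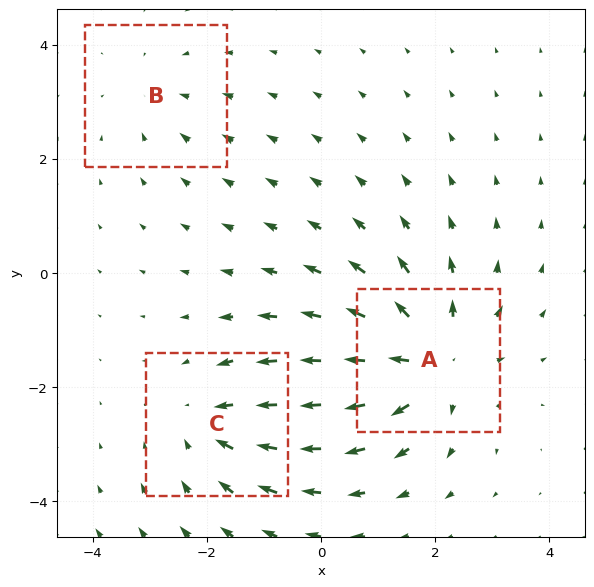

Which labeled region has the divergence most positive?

Divergence at each region's feature centre — A: about +4, B: about -2, C: about -3. Region A is most positive.

A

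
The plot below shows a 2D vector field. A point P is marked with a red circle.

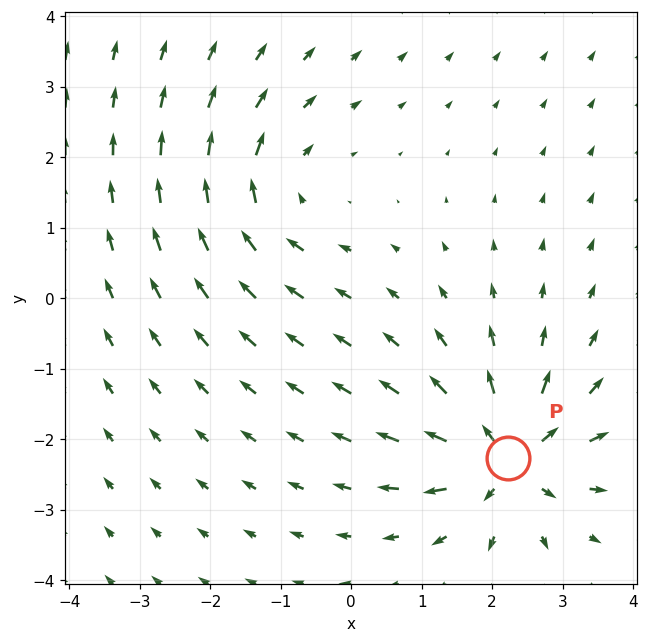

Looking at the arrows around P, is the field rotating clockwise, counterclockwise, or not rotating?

Near P at (2.2, -2.3) the arrows show no circulation. The curl there is ≈0.

not rotating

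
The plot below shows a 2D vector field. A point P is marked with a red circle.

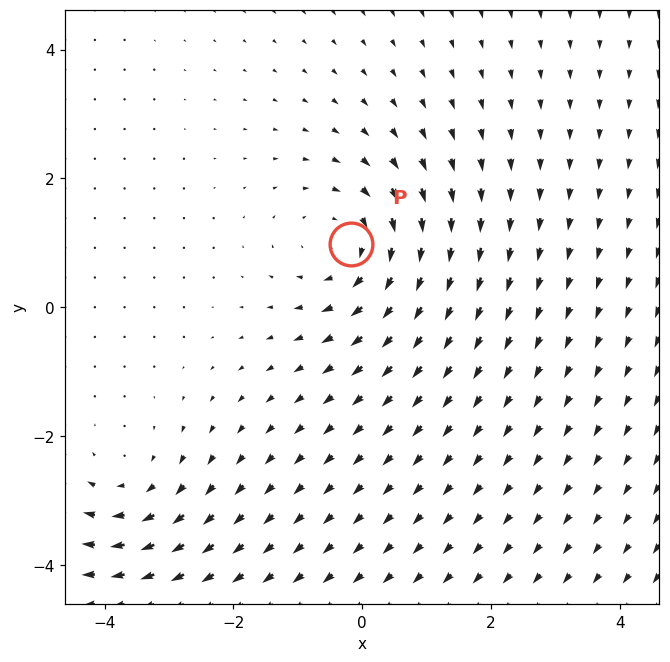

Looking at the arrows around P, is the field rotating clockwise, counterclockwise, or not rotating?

clockwise

Near P at (-0.2, 1.0) the arrows circulate clockwise. The curl (z-component) there is about -4; negative curl means clockwise rotation.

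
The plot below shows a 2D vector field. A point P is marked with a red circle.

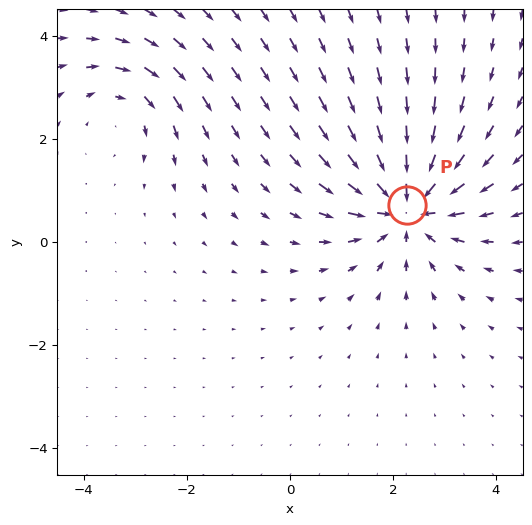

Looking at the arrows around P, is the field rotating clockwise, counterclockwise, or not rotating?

not rotating

Near P at (2.3, 0.7) the arrows show no circulation. The curl there is ≈0.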